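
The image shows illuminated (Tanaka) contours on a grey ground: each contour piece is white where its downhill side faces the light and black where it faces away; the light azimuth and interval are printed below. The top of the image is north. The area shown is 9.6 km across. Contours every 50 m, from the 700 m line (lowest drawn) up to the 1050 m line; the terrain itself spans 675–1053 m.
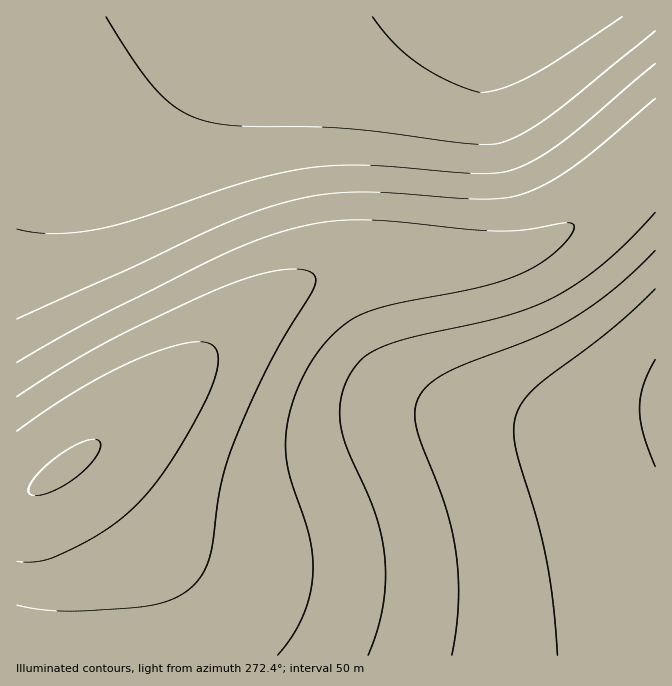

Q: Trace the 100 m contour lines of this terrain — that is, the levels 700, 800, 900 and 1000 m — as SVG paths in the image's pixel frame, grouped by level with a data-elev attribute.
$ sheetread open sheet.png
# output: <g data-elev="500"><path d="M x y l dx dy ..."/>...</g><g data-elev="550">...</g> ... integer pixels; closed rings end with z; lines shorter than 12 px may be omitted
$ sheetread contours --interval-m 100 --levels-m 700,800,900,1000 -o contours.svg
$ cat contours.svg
<g data-elev="700"><path d="M655 467l-12-34-3-25 3-23 12-25"/><path d="M622 17l-60 40-30 18-27 12-23 6-12-3-20-8-32-19-24-20-21-26"/></g><g data-elev="800"><path d="M452 655l4-27 2-24 0-26-2-23-4-23-6-25-29-79-2-16 4-15 11-14 18-11 87-35 40-20 40-29 40-37"/><path d="M655 64l-95 79-28 18-24 10-30 3-108-9-30 0-26 2-32 6-33 8-109 37-38 10-24 4-23 2-20-1-18-4"/></g><g data-elev="900"><path d="M278 655l13-17 10-18 7-18 4-20 1-20-2-20-6-20-15-47-4-17-1-15 3-21 6-24 10-23 12-20 11-14 13-13 12-9 13-6 30-9 92-19 22-7 19-8 19-12 16-13 10-13 1-7-9-2-40 7-30 1-103-10-37-1-29 2-29 6-40 12-45 20-122 61-73 41"/></g><g data-elev="1000"><path d="M17 561l13 1 14-2 30-12 36-21 30-26 15-17 15-21 33-58 9-18 5-15 1-12-1-9-3-4-4-4-15-1-20 4-28 9-30 14-33 18-33 20-34 24"/></g>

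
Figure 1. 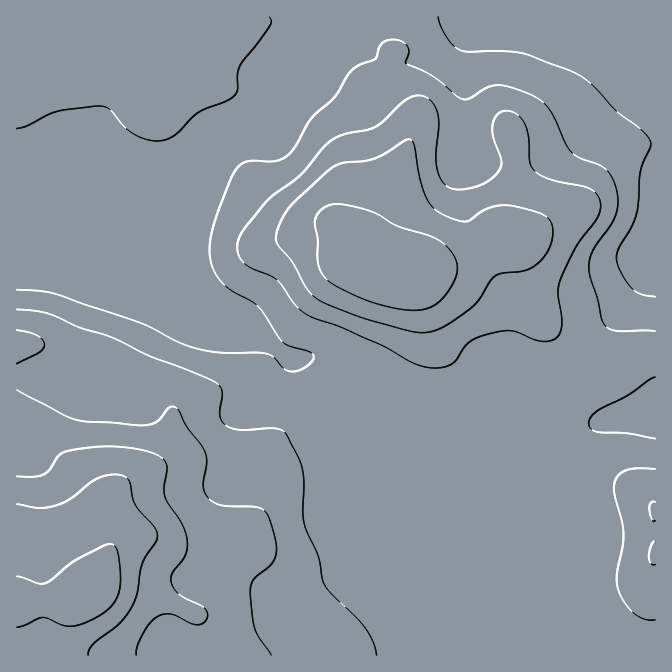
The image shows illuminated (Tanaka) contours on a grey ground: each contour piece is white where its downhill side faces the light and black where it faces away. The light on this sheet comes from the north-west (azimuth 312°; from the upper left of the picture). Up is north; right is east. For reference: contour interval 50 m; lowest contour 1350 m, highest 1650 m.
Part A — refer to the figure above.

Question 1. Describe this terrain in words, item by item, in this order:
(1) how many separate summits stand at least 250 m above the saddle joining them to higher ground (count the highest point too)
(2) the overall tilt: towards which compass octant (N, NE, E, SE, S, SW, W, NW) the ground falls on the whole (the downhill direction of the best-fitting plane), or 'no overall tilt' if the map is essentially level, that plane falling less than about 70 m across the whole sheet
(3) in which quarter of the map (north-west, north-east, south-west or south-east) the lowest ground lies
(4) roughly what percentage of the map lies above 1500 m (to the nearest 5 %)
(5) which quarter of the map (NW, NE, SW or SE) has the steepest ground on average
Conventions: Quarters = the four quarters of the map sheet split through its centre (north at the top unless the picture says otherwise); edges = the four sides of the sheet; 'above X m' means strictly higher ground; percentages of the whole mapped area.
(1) Counting only tops that stand 250 m proud, the map has 1 summit.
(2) Overall the map slopes down towards the north-east.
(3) The lowest ground is in the north-east quarter.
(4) Ground above 1500 m makes up about 20 % of the sheet.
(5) The north-east quarter is the steepest part of the map.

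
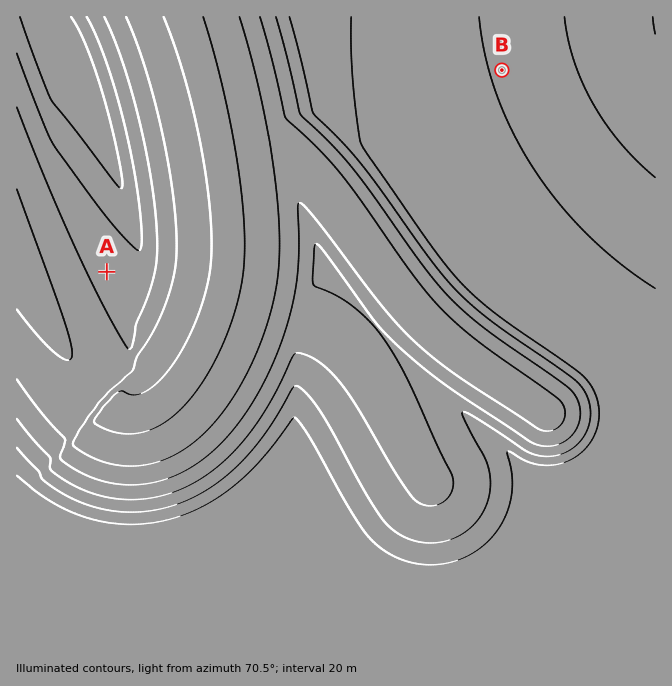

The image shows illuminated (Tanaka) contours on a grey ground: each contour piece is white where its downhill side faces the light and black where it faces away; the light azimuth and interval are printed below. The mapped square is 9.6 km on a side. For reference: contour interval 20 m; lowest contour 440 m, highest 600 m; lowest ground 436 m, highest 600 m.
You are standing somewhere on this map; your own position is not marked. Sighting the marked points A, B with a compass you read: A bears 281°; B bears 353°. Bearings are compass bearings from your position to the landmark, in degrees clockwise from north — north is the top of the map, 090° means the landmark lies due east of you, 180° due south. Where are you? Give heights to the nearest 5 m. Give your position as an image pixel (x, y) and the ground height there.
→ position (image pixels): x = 537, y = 355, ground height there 515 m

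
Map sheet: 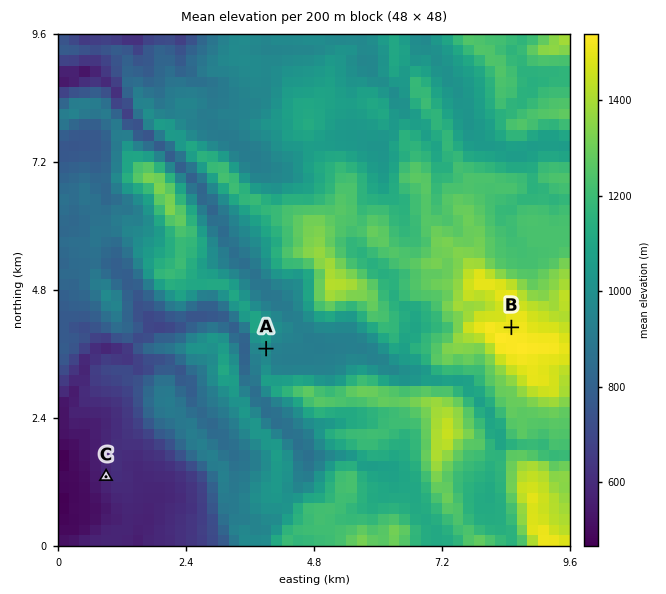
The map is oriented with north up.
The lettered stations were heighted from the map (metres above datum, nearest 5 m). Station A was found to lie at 995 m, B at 1510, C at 585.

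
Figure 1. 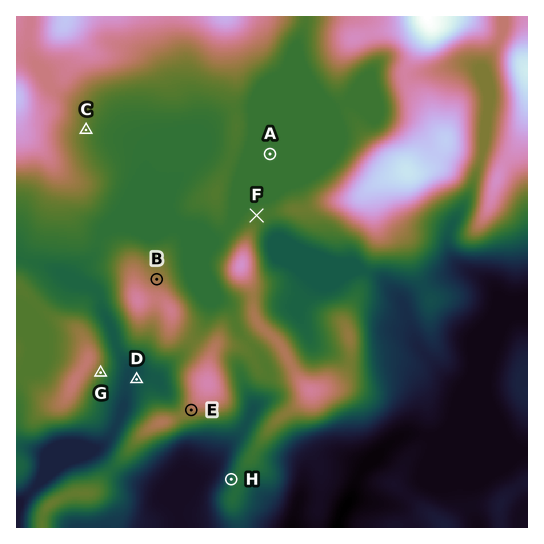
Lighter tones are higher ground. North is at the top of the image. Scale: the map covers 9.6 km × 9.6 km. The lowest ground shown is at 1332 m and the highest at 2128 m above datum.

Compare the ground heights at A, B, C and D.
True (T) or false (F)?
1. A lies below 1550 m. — F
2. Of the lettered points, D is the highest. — F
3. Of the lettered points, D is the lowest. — T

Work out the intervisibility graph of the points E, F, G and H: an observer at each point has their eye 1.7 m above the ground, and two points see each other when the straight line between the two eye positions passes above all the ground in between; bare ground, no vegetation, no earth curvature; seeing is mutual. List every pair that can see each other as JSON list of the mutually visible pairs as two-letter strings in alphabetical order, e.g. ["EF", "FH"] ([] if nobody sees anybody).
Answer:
["EG", "EH"]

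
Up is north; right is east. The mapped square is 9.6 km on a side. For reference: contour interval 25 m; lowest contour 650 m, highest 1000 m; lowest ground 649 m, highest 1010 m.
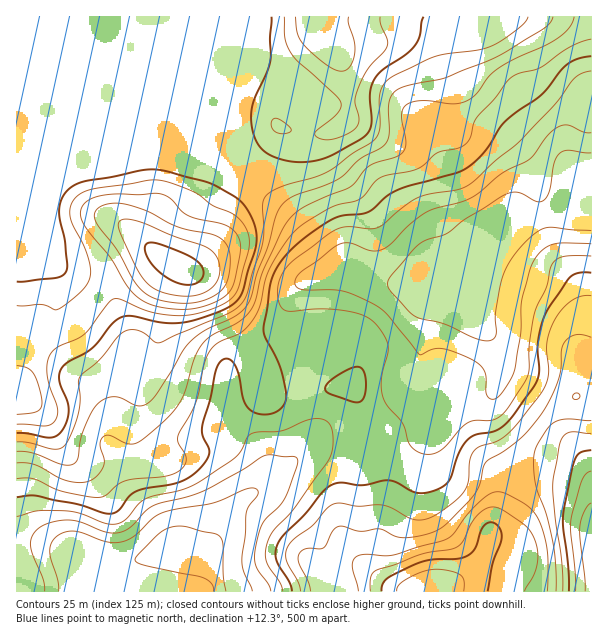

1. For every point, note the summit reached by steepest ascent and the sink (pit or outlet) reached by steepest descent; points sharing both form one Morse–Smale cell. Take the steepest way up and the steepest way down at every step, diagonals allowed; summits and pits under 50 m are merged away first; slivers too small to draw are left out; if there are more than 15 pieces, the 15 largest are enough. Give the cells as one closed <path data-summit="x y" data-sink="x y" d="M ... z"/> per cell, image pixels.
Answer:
<path data-summit="183 269" data-sink="221 591" d="M240 16l-224 1 1 575 202 0 1-5-4-11-2-34 18-32 13-12 16-10 26-20 24-24 12-5 34 0 3-2 4-21-6-20-7-11-15 1-40 11-14 0-16-5-6-8 0-9-6-18-16-25-16-33-19-21-17-8 8-2 14-14 14-20 10-25 21-24-5-6-7-21-6-29 0-21 6-25z"/><path data-summit="320 35" data-sink="591 212" d="M591 16l-276 0-1 10 5 9 15 15 9 16 6 35 0 19-5 6-17 7-25 0-20-5-6 33-22 24 46 39 20 28 15 14 12 2 21 10 18 5 18 0 105-43 9-5 16-17 24-4 14-6 19 3z"/><path data-summit="183 269" data-sink="591 212" d="M254 184l-22 25-10 25-14 20-14 14-8 2 17 8 19 21 16 33 16 25 6 18 0 9 6 8 16 5 14 0 40-11 15-1 7 11 6 20-6 24 11 2 26 0 22-6 8-4 11-15 1-14 30-7 16-2 11-5 6-15-1-20-6-15-13-13 0-8 12-48 23-34-111 47-26-1-31-14-12-2-15-14-20-28z"/><path data-summit="429 588" data-sink="591 212" d="M581 208l-9 0-14 6-24 4-24 25-18 27-11 41-1 15 13 13 6 15 1 20-6 15-11 5-16 2-30 7 1 8-5 12-16 13-22 6-37-1 0 12 8 23 4 37 4 15-2 30 1 9 16 17 16 6 17 0 24-4 18-9 14-14 9-17 6-22 18-39 5-23 10-18 15-19 16-16 21-13 14-1 0-183z"/><path data-summit="429 588" data-sink="221 591" d="M357 439l-34 0-12 5-24 24-26 20-16 10-13 12-18 32 2 34 5 16 207-1 0-2-23 1-10-2-6-4-16-17-1-9 2-30-4-15-4-37-8-23z"/><path data-summit="429 588" data-sink="591 567" d="M591 396l-13 0-6 2-15 11-16 16-25 37-5 23-18 39-6 22-9 17-14 14-18 9-15 2-2 4 163-1z"/><path data-summit="320 35" data-sink="221 591" d="M314 16l-73 1 0 66-6 25 0 21 6 29 7 21 6 5 16-14 6-9 6-26-1-8 21 6 25 0 17-7 5-6 0-19-6-35-9-16-15-15-5-9z"/>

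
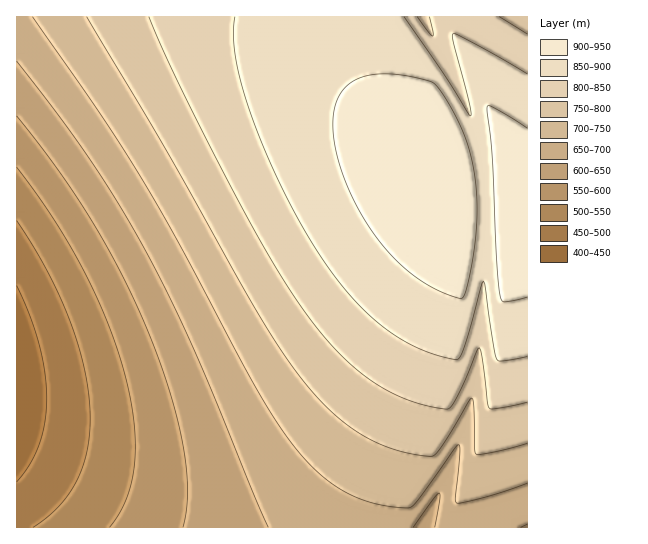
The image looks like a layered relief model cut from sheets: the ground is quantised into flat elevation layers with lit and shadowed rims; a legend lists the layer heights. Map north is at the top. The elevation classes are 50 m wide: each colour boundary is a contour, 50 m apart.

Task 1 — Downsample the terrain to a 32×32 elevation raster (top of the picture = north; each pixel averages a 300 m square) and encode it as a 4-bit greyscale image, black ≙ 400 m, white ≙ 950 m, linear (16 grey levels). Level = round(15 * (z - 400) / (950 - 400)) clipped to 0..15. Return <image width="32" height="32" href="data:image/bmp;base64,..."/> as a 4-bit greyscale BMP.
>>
<image width="32" height="32" href="data:image/bmp;base64,Qk12AgAAAAAAAHYAAAAoAAAAIAAAACAAAAABAAQAAAAAAAACAAATCwAAEwsAABAAAAAAAAAAAAAAABEREQAiIiIAMzMzAERERABVVVUAZmZmAHd3dwCIiIgAmZmZAKqqqgC7u7sAzMzMAN3d3QDu7u4A////ACMzREVVVmZ3d3iIiIZ4h3ciMzREVVZmd3eIiIiHeIiIIiMzRFVWZnd4iIiZmHiYiBIjM0RVVmd3iIiZmZmImZkSIjNEVVZnd4iJmZmamJmZESIzRFVmZ3iImZmqqqmaqhEiM0RVZnd4iZmqqqqqmqoRIjNEVWZ3iImaqqu7uqu7ESIzRFVmd4iZqqq7u7uruxEiM0RWZ3iJmaq7u8zMu8wRIjNFVmd4iZqru7zMzLvMESM0RVZ3iJmqq7zMzN3M3RIjNEVmd4iZqrvMzN3dzN0SI0RVZ3iJmqu7zM3d3dzdEjNEVmd4iaq7vMzd3e7c7iIzRVZniJmqu8zN3d7u3e4jNEVmd4maq7zM3d7u7u3uI0RVZ3iJmqu8zd3e7u7t7jNEVmd4maq7zM3d7u7u7e40RVZ3iJmqu8zd3u7u/+3uNFVmeImaq7zM3d7u7v/t7kRWZ3iJmru8zd3u7u//7e5FVneImaq7zM3d7u7u/+3uVWZ3iZqru8zd3u7u7u7d7lZneImaq7zM3d7u7u7u3e5md4iZqru8zd3e7u7u7t7uZ3iJmaq7zM3d3u7u7u3e3Wd4iZqru8zN3d3u7u7c3d13iJmqq7zMzd3d7u7t3N3ceImZqru8zM3d3d3d3czczHiJmqq7vMzN3d3d3dy8zMuImZqru8zMzd3d3d3LzMu7"/>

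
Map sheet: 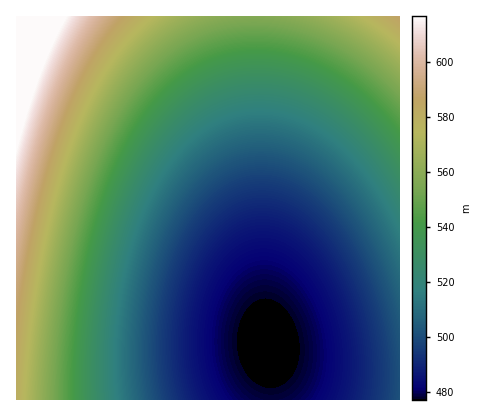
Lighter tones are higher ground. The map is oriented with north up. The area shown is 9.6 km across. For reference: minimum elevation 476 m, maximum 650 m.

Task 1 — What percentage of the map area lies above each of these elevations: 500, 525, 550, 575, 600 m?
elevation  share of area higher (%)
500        69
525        46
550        27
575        12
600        5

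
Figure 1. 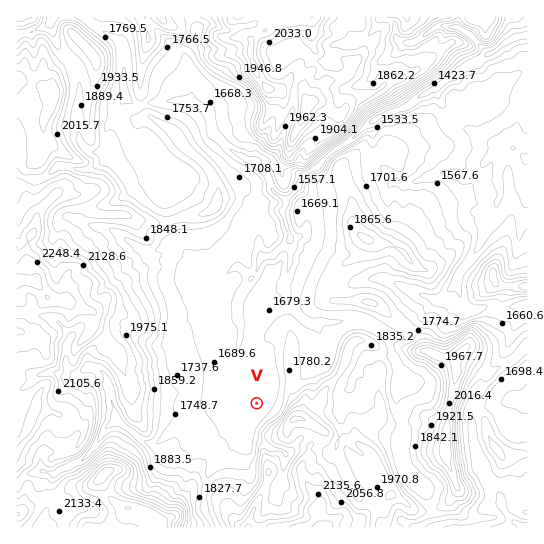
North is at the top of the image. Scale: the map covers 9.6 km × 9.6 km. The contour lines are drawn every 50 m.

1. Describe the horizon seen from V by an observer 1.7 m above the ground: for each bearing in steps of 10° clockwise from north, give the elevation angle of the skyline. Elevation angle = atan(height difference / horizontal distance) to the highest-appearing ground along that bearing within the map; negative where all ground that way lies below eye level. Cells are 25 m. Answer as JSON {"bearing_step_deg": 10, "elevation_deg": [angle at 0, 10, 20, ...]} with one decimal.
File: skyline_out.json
{"bearing_step_deg": 10, "elevation_deg": [4.4, 4.6, 2.1, 4.2, 5.8, 7.0, 8.2, 9.4, 13.3, 16.9, 22.6, 26.8, 27.3, 25.6, 22.9, 19.9, 17.1, 14.3, 10.6, 8.0, 6.3, 7.0, 12.9, 12.3, 10.7, 9.7, 8.2, 8.1, 8.4, 8.4, 8.4, 5.3, 4.1, 2.8, 2.3, 2.6]}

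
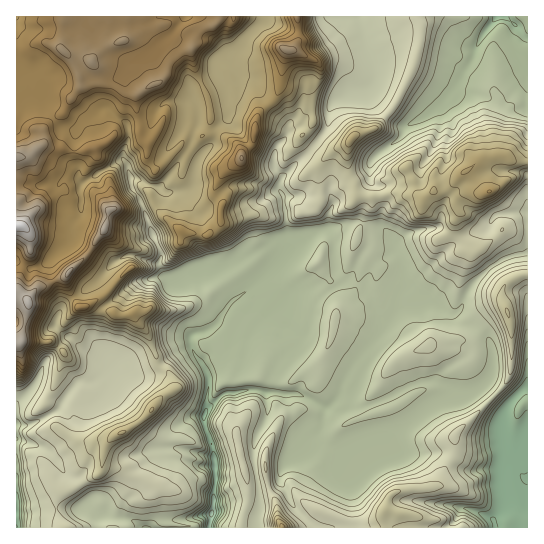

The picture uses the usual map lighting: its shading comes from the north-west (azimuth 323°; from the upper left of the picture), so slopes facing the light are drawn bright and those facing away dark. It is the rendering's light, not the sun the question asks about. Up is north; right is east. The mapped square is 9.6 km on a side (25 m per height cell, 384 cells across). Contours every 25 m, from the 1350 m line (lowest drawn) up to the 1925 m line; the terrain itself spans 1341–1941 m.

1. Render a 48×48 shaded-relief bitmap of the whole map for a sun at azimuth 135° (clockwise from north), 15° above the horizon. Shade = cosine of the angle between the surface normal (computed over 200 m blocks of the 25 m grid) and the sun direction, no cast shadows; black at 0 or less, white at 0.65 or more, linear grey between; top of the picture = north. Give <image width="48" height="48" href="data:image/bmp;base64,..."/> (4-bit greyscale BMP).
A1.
<image width="48" height="48" href="data:image/bmp;base64,Qk32BAAAAAAAAHYAAAAoAAAAMAAAADAAAAABAAQAAAAAAIAEAAATCwAAEwsAABAAAAAAAAAAAAAAABEREQAiIiIAMzMzAERERABVVVUAZmZmAHd3dwCIiIgAmZmZAKqqqgC7u7sAzMzMAN3d3QDu7u4A////AAFERWZWiZeImBA2UAR3dlQ0Z3ZmUjeWZgJGd2ZmeJmazEAWYRVlVUMSVmZmd3iGZhJWm4dmZ4mZvoIlZDVUVEMAJ3eJmqunZhNVebqGZmd3nHFGZkVEVVUwA2eJqqqXZhNWVnq4dmVmenA2aGRFZmZTABJFd3mXZiNVVlaYdlVWeFAmWJVVZmZlQhETaJmXZiNVVVWJh2ZmimE2V6dmZmZmZVMzWKqXZjRVZVWLuYd3iWJXVahmZmZmZmVEWJqHZiNWVTM4zahmh2JYY4h2ZndmZlQzV6uXZkQ0VTEBW+uGdCNYhGh3ZWd3dmUyJJ2nZ0VlRVQgA7/apgFGhkd3ZVVmd3ZUIUvYZ0NoZmZUECvuyiASVURXdlVWZndmVCTNZIQ3hmZlQQOe2nUzRlZWd2ZWdmZ2ZmNdxvo1mGZmVCJIuWZ2Z2Z2d3ZVeHd3d3Y27f90mnZmZVRGh2VmZmVWd3ZUV4iHd3dTvv/UepdmZVZmd1VmVmVVZ3dkNXiIh3djnv/5aYdmZnh3ZmZmZmZUV4dlM0Z3h3djjb3LmIh4eJmYdVZmZmZlRnd2VDNWZmdTjZy3mqmZibyphlVmZmZlRXd2ZUM0VWZUjY35e8qIms7LmHZmZmZlRXd3ZlVEVVZUjHv8VauFRIqZmHZmZmZlVGZmZmZlZlRFi2jdpUaYMTZUVndmZmZlVVZmZmZmZ1M1ilSby3RrtTVlVWd2ZmZmZlZmZmZmZ2IUikQzfchH76iHZlZndmZmZmZmZmZmeJYQR2hSBtyDbevMl2Zmd2VVdmZmZmZmd5tyElq2IG3Kd6if/rl2Z2ZUVlZ3ZmVnZnq5ZHnJYxncunU7///Id3ZlRlZ3dlRGdmaKmJm5dRK8unQlic/+qpeHZlV3d3ZEeHZXmYm5djB92nQ0VFrey7mqqId5h3mWWalleDaqhkE72nREVEipmZZpuYqZl2e5Z7y3d0R5hkInmGRVVFi6h3ZFiFeIhlV5dovtqGZXdkI3ZlZmU1irunZVZ1VlVURHdmau64iHd2I4hmh3ZEnNuoVXd2ZjNFQ0VmVYzomZiJlndXqXYyWv6oZFd3lzAlUzM2d3i3mZmHrKZHiIdBFM/Hh0Vou2AAUxIkVneEWIdlfNdXl3hzEW/oWXM1v9cQFCACNFZiNnZURrhXqGZ2MSv7VqYQbO2BAjEAIzRjNXhlVHdWiXZnUhfchYlAA3zHISIAAiI1RFiHZWdnaHZXZCS8lnliASbLdUMhEjM1VUaZdmeZh3ZmdTOLuJuEMzOMp2VDNFVmZlR6mGaLuoZmZURYupymZVNKuXZVRWZmZlRXiHVXradmZlRGmZ3YdmQ3uodlVWZmZmVWd2ZUa8qHZlVGq53qd2VFqodlVWZmZmZWd3ZlV7y4ZlVFm6vJd2VUipd2RWZmZlZlZ3d2VXvrdlQjeqeYdmZUapd2RWZkRVVlVWd3ZVa+uWMAJ5h3dmZVaah4VGZkREVmZVZmdlV73aUgGJhmZmVVaKiIhFZjRVZmZmZmZ1RYvthBGqhmZlVVaJmIpkRQ=="/>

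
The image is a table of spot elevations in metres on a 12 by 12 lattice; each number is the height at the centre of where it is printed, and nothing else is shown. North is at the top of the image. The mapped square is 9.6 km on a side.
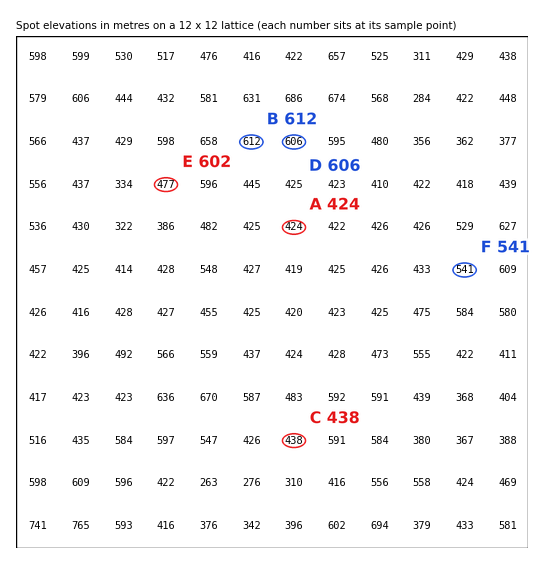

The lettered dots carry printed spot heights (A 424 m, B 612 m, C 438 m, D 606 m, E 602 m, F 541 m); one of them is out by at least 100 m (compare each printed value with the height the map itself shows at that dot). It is E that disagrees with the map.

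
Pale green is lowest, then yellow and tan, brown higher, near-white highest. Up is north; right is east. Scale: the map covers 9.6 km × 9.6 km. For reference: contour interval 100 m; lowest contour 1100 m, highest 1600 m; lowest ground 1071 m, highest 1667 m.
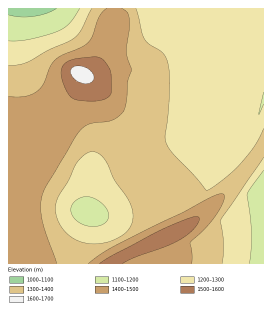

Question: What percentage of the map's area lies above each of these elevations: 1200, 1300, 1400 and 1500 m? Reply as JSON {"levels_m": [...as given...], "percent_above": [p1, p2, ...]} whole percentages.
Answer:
{"levels_m": [1200, 1300, 1400, 1500], "percent_above": [94, 58, 28, 5]}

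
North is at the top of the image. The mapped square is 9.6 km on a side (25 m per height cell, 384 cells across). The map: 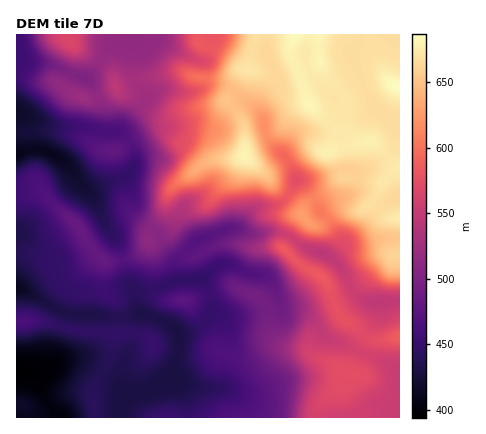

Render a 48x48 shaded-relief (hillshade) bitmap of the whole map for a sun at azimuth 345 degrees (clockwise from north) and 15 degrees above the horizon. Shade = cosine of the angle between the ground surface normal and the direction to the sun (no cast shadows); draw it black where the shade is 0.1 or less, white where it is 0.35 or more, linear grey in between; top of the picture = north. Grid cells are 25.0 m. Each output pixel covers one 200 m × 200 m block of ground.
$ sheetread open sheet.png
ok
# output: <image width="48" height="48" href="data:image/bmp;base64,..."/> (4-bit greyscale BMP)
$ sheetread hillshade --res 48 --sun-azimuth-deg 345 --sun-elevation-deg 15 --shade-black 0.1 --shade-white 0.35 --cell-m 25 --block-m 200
<image width="48" height="48" href="data:image/bmp;base64,Qk32BAAAAAAAAHYAAAAoAAAAMAAAADAAAAABAAQAAAAAAIAEAAATCwAAEwsAABAAAAAAAAAAAAAAABEREQAiIiIAMzMzAERERABVVVUAZmZmAHd3dwCIiIgAmZmZAKqqqgC7u7sAzMzMAN3d3QDu7u4A////AImamImamZqrzMu7u7u7uqqrzLmIiJqpmZqqmImamZqrzMy7u7u7uqqrzbqYiImZmbu6qZmqmZqqu7y7u8y7qqqqzcuZiIiJmcu6u6qqmZmZqqqqqqqqqZmqvMypmYiImbqqvMu6qZmZmZqqmYiZmZmZq7uqmZiJmaqqq8y7qZmYiJmZmIiImZiIiZmqqqqZmZmZmru7qZmZh4mZmYiJmZiHd4mqqruqmYiIiZqqqZmph4mqqZmaqZiIiJq7u7qYiGd4h3iJmZiamImquqqqqZmaqrvMy6mHdkRWZmd4mZiZqpmqu7u7qqq83Lu6qZmZh0RFVniJmqmau6qaq7u7u6u87cupiIq8y3dniau7u7u7u6mImruru7u83cuYiJq83buqu7u7qqqqqYdniaqqqqqrzMqZmru7zN3cupiIiIiZh2ZmeJmYiaqqq7mZq7u7vO3KmIiHeImIiZmZmJmHeJqqmZmZqqmZmcupiZmZmZmZms3cupmImruqiIiZqph2VKmZmZmZiJmZiavMy6qrzMupd3eKqpdkEIiZmpmHdnd3dniJmbzdy7qYZniruphkIYiZmqmHd2ZmZmZmZ5vLmHdlZ6zcqYdVZYmaqamYmZh2VWd3ZmeIZEM0e97bmZdniJqqqZmZrMunZlaKqGZmZlRGrMuoiaqZqqqqmZiazcy5iGVoq6mJq7qruWVWiaqqu6qqmYmby7u7qYZFeavM3M3slSEkd4iZmZmpmYmruqq8uYdDM1eaqXiXQzRVREeHd4mZmZvMupm9uHdjEAJFZ2ZmVoqWQzaIiHiIms3cuqq9yFaHUgASR5mrqqqod3eKq4iInO7buqq82mRoh0ESNYic7bmZm7qZq5mZrNzLq7u7zIM1eXMREjNJ39qImrupmaqqu7upmru7zcchNoYxARE2vuyYeJqpiLqru6qYiau83v1zI2dkIiRnm7upiJqqmNzMy6qYd4ms3v/qZEZlRFiYd2d5mZqqqf/uy6mHZmeKze//uGZ2Zou5dURXiImaqt7tuYd3d3Z5q6vv/Lqqmau5dlZnd4iJqpq6h2eJqqiImYiu/t3cqqmHeImpmYiJqoiHd3ibvMqYiIqr3d3tuqhlabu6qqqZqpmYmZq7qqqYiKu7vLvMy6l2eaqqqqu6qqqqmZmYd3iImqqqq6mrupmXeIiaqqq6qqqphlVUREVoq6mZmpiKuoiZh3iaqqqqmZmHZEM0VURovMuqqpiKuXeJmImaqZmpmYdlVmZnh1V5rN3d3cqamHeJqqqqqqmZiHZVaJq7qHiZmrzLze2ph3iaqqqpmqqZiIiIirzLuqqZmZmHis2od3iamqqZqqqZmpvMu7qqq7uqqZmJq82oeImZmqmZqqqqu6vNyoZorMu7u7vN7v/amZmZmqmZqqqqu6qqhkNHm8u7vN7uy8/9uqqZmqmZqqqqqqmGVERXmrqqu83aiK3/ypqZmaqZmqqqqqmGVnd4mqqqqry5iaz/ypmqmJmZmaqqqqqHZ5mImZqqqru6qqvuypmqmJmZmZqqqg=="/>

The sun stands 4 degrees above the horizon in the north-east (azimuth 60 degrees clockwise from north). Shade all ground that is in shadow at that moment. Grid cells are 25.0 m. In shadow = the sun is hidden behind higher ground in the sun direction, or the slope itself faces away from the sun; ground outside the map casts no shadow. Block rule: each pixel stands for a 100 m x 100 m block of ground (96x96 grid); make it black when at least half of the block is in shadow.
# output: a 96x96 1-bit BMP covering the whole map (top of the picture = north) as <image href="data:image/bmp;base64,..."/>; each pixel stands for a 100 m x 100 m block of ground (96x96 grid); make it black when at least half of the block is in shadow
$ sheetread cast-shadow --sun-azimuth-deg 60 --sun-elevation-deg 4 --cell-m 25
<image width="96" height="96" href="data:image/bmp;base64,Qk2+BAAAAAAAAD4AAAAoAAAAYAAAAGAAAAABAAEAAAAAAIAEAAATCwAAEwsAAAIAAAAAAAAA////AAAAAAAAA4AAAAAAAP8AAAAAA4AAAAAAAP8AAAAAA4AAAAAAAH+AAAAAAAAAAAAAAH+AAAAAAAAAAAAAAD+AAAAAAAAAAAAAAD+AAAAAAAAAAAAAAD+AAAAAAAAAAAAAAP+AAAAAAAAAAAAAAf+AAAAAAAAAAAAAA//AAAAAAAAAAAAAA//AAAAAAAAAAAAAAf/AAAAAAAAAAAAAAf/AAAAAAAAAAAAAAP/AAAAAAAAAAAAAAH+AAAAAAAAAAAAAAD8AAAAAAAAAAAAAAB4AAAAAAAAAAAAAAA4AAAAAAAAAAAAAAAQAAAAAEAAAAAAAAAAAAAAAAAAAAAAAAAAAAAAAAAAAAAAAAAAAAAAAAAAAAAAAAAACAAAAAAAAAAAAAAYOAAAAAAAAAOAAAA4eAAAAAAAAA+AAAB9+AAAAAAAAD8AAAD/8AAAAAAAAH4ADAH/8AAAAAAAAAAAfgP/4AAAAAAAAAAA/Af/4AAAAAAAAAAA+A//4H/AAAAAAAAA8D//4P/8AAAAAAAA4P//wf/8AAAAAAAAA///wf/8AAAAAAAAD///g//8AAAAAAAAP///A//8AAAAAAAAf//8A//wAAAAAAAB///4B//gAAAAAAAB///wD//gAAAAAAAB///gH//AAAAAeAAA///AP/+AAAAA/AAAf/+A//8AAAAB/AAAH/8D//8AAAAB/AAAD/4///8AABAD+AAAB/////4AABAP+AAAP/////4AADAf+AAAP///j/4AAGAf+AAH////D/4AAOA/+AB////8D/4AAMA//+B9///4D/gAAAAf/+B8///wH/AAAAAf/+B4f8AAH4AAAAAP/+A4f+AAHgAAAAAD/+H4P/wAGAAAAAAB//H4P/4AAAAAAAAA//H8P/4AAAAAAAAA//D///wB8AAAAAAA//H//fwf/AAAAAAB///P8Pg//AAAAAAD//+H8HB/+AAAAAAD//+H/AB/+AAAAA+B//+D/AB/+AAAAB/B//+B/AD/8AAAAD/A//+A+AD/8AAAAH/A//+AAAD/4AAAAP+Af/8AAAH/wAAAAf+Af/4AAAH/gAAAA/4Af/wAAAH/AAAAA/wAf/gwAAD+AAAAAeAA//AwAAB8AAAAAAAB/+A4GAIAAAAAAAAD/8AYHAcAAAAAPgAD/4H4PA8AAAAB//+D/4P8OA8AAAAD///z/wH+GA8AAAAD///x/AB/AA8AAAAD///B8AA/gA8AAAAD//8DwAAfgA8AAAAD//4PAAAPgAYAAAAD/8AeAAAHAAAAAAAD/4A+AHD/AAAAAAAD/wA8AP//AAAAAAAD/gA8AH//gAAAAAAA/AB4AH//wAAAAAADGAA4AD/H4AAAAAAD4AAYAB+H8AAAAAAD+AAAAA4H8AAAAAAD//AAAAAH8AAAAAAD//gAAAAP8AAAAAAD//gAAAAP8AAAAAAD//gAAAPz8AAAAAAD//AAAA/x+AAAAAAD/+AAAB/g/AAAAAAD/4AAAA/AfgAAAAAB/wAAAA/AfgAAAAAA/gAAAAfAPwAAAAAA="/>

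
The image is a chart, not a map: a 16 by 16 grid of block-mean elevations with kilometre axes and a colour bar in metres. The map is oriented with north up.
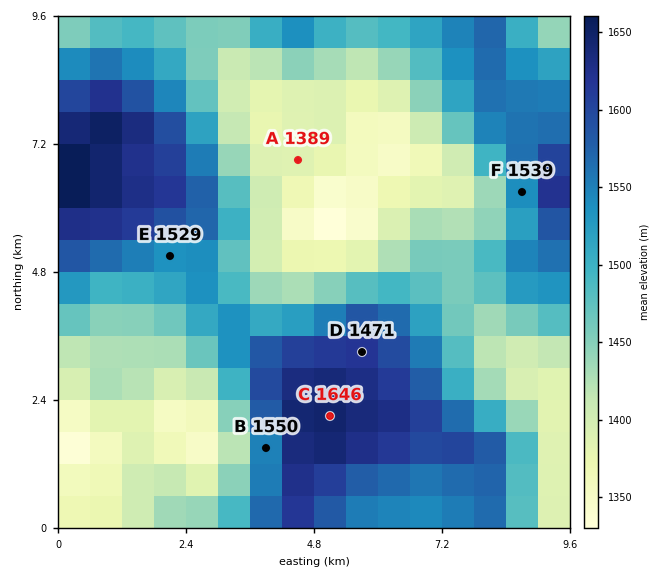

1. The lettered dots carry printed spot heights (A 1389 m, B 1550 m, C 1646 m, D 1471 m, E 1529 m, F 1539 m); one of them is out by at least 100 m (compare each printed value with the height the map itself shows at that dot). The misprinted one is D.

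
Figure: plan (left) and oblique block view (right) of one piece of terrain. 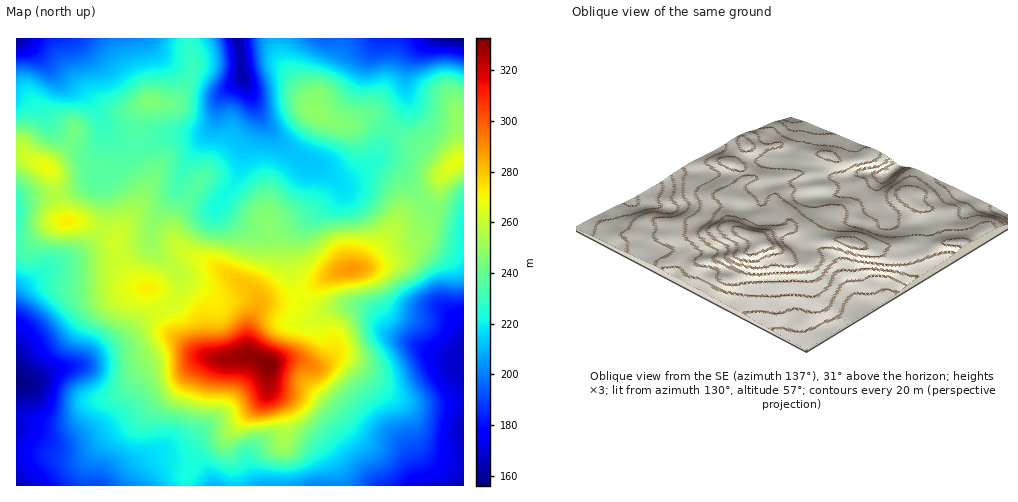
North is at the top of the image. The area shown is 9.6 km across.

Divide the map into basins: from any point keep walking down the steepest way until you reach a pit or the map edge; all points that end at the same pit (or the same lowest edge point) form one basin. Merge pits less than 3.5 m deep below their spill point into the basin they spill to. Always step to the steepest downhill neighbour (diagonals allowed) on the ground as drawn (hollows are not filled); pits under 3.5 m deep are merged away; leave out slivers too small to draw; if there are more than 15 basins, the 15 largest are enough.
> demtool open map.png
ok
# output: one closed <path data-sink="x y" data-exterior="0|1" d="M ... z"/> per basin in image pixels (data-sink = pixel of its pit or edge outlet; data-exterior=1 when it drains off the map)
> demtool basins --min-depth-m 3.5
<path data-sink="238 39" data-exterior="1" d="M277 38l-89 0 1 11 4 14-2 12-8 16-9 11-15 1-9-2-4 4-11 40 2 15 10 19 0 10-7 16-21 28-3 9 3 16 9 16 9 9 14 6 19 42 20 19 19 8 21 1 18-4 1-29 7-17 6-6 31-5 42-26 25-4 24-25 8-3 19-1 9-5 14-25 7-30 8-11-74-50-8-1-18 7-6 0-16-4-11-6-6-14-27-36-5-11z"/><path data-sink="17 380" data-exterior="1" d="M20 152l-4 1 0 301 23-1 23 5 15 0 11-4 27-22-15 14-8 13-2 8 0 19 96 0 2-11 10-23 6-7 23-10 37-38 4-6 0-27-17-9-9 0-12 4-26-3-7-2-19-15-10-11-17-39-14-6-14-16-5-13-2-16-31-16-19-1-6-9-4-28-5-12-5-6z"/><path data-sink="463 485" data-exterior="1" d="M340 358l-20 8-7 0-13-6-19 0-13 4-1 29-35 36-5 9 0 12 6 14 2 21 228 1 1-83-50 1-12-3-21-13-26-22z"/><path data-sink="463 349" data-exterior="1" d="M430 240l-11 1-20 9-20 13-44 9-42 26-31 5-6 6-7 17-1 29 19 9 14-4 19 0 13 6 7 0 20-8 15 8 26 22 21 13 12 3 49-2 1-155-17-1z"/><path data-sink="17 39" data-exterior="1" d="M187 38l-170 0-1 114 8 2 33 19 13 0 22-4 6 1 11 12 12 21 1 25 18-23 7-16 0-10-12-28 8-41 7-9 22 2 11-12 8-16 2-11z"/><path data-sink="463 39" data-exterior="1" d="M463 38l-185 0-1 9 6 17 27 36 6 14 11 6 16 4 6 0 18-7 8 1 73 50 10-8 6 0z"/><path data-sink="17 485" data-exterior="1" d="M105 439l-17 15-11 4-15 0-23-5-22 1-1 31 73 1 3-27z"/><path data-sink="214 485" data-exterior="1" d="M229 432l-7 6-18 7-6 7-12 26 1 8 48-1-2-21-6-14z"/>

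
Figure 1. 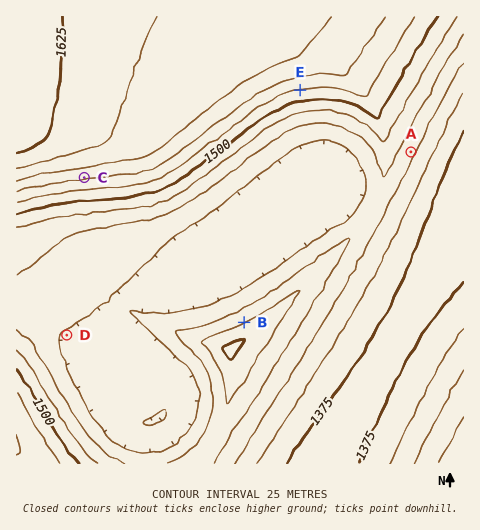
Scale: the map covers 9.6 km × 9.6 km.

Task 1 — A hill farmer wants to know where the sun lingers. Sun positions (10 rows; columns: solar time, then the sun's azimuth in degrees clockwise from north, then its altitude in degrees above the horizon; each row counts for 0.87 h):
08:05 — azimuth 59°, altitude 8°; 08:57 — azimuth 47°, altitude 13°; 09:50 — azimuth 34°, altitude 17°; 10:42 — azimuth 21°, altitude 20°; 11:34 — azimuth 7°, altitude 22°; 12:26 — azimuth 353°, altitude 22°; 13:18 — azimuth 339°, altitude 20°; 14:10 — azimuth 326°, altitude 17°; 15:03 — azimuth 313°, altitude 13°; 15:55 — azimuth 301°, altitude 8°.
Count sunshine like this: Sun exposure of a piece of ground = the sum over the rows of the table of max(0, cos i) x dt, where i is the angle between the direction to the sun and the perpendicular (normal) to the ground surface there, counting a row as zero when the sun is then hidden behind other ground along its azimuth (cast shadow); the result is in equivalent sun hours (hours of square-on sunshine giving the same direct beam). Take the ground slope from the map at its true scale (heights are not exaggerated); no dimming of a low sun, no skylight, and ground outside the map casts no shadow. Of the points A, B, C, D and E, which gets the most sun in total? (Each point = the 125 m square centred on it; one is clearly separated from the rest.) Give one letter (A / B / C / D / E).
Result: B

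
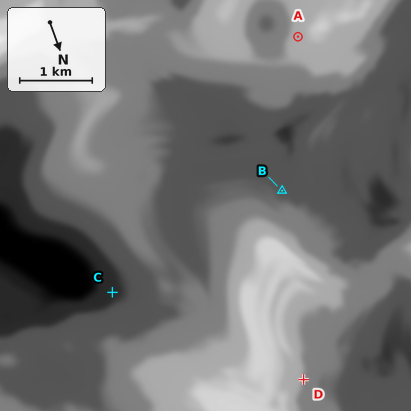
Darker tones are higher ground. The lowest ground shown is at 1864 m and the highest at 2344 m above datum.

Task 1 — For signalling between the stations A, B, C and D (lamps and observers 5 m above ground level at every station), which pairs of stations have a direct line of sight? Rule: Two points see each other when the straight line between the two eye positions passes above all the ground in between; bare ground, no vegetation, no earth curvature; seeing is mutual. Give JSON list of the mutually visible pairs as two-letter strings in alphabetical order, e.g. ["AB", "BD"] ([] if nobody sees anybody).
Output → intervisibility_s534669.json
["BC", "BD", "CD"]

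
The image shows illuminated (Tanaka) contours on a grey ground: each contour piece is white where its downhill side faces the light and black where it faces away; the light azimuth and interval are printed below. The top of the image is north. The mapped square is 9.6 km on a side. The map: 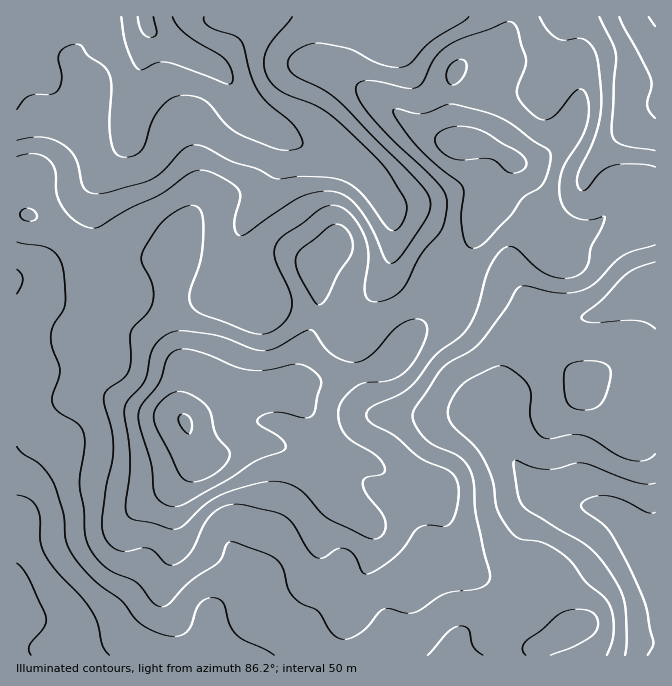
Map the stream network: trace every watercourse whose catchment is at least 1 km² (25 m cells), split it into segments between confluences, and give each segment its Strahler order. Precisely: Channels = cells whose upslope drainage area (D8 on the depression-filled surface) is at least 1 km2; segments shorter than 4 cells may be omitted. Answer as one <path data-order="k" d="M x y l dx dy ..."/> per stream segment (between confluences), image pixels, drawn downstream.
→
<path data-order="1" d="M457 644l-2 1 0 10-3 0"/><path data-order="1" d="M25 618l-3-1-4 0-1-2 0-5"/><path data-order="1" d="M310 618l0 37-98 0"/><path data-order="2" d="M230 600l-18 18 0 37"/><path data-order="1" d="M265 557l-10 20-23 23-2 0"/><path data-order="1" d="M234 548l1 4 12 12 0 20-17 16"/><path data-order="1" d="M424 540l0 10-2 4-30 30-2 3 0 45 2 2 0 6 2 2 0 13 4 0"/><path data-order="1" d="M25 497l0 3-3 5-2 9-2 1 0 3-1 2 0 90"/><path data-order="2" d="M498 433l7 9 10 20 7 6 0 2 23 23 10 5 4 0 6 4 5 0 2 1 12 0 1 2 12 0 7 3 3 0 7 4 3 3 2 0 13 13 10 20 13 14 0 12"/><path data-order="1" d="M288 427l7 5 17 8 25 0 21-22 10 0 2-1 107 0"/><path data-order="2" d="M477 417l1 0 9 6 1 0 10 10"/><path data-order="1" d="M470 413l7 4"/><path data-order="1" d="M495 408l0 20 3 4 0 1"/><path data-order="1" d="M77 363l-60 0"/><path data-order="1" d="M365 308l0-1 15-17 5-10 0-3 2-2 0-5 1-2 0-6 2-2 0-17 2-1 0-29-5-10-3-3 0-2"/><path data-order="1" d="M530 300l19 18 36 0 2-1 8-2 40-22 4 0 1-1 5 0 2-2 8 0 0-2"/><path data-order="1" d="M239 295l0-60 6-13 22-25 5-10 0-5 2-2 0-48-12-12"/><path data-order="1" d="M17 285l0-5"/><path data-order="1" d="M107 268l-2-1 0-5-1-2 0-15-2-2 0-6-2-2 0-5-2-2 0-48 7-7 0-1 13-14 9-16 0-12 1-2 0-11 2-2 0-8 2-2 2-12 1-1 0-7 2-2 0-5 1-1 0-9 2-1 0-7 2-2 0-5 2-1 0-4 3-6 0-17"/><path data-order="1" d="M398 202l-11 0-3-4"/><path data-order="2" d="M384 198l-7-8-2-5-5-5 0-2-15-15-20-10-5 0-2-1-4 0-2-2-5 0-2-2-5 0-10-5-3 0-7-3-3-3-5-2-10-8-2 0-6-7-2 0"/><path data-order="1" d="M585 178l2-5 5-6 58-59 5 0 0-6"/><path data-order="2" d="M262 120l-23-23"/><path data-order="2" d="M239 97l-5-7-5-10-15-15-47-23-3-4-5-1-12-12"/><path data-order="1" d="M554 80l3-7 0-3 2-2 0-5 1-1 0-45 4 0"/><path data-order="1" d="M17 55l0-38"/><path data-order="2" d="M147 25l-2-8"/><path data-order="1" d="M402 17l20 0"/>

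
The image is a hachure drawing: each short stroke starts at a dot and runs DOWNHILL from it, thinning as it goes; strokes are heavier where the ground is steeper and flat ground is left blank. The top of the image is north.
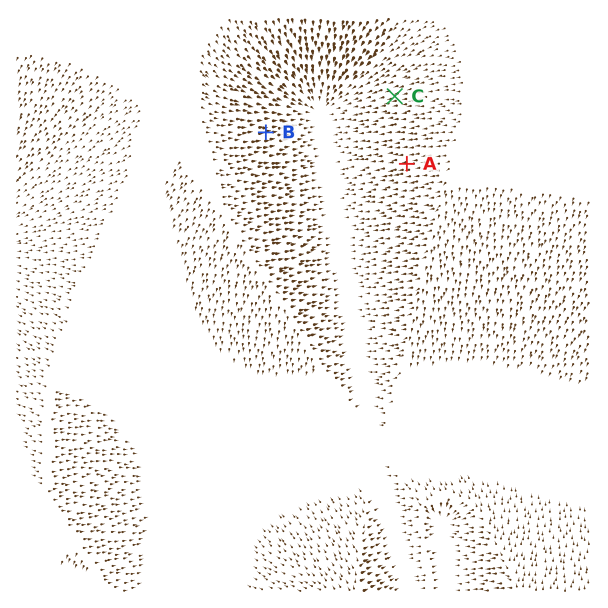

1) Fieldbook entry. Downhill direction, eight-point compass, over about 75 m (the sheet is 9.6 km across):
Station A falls W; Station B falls E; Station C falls W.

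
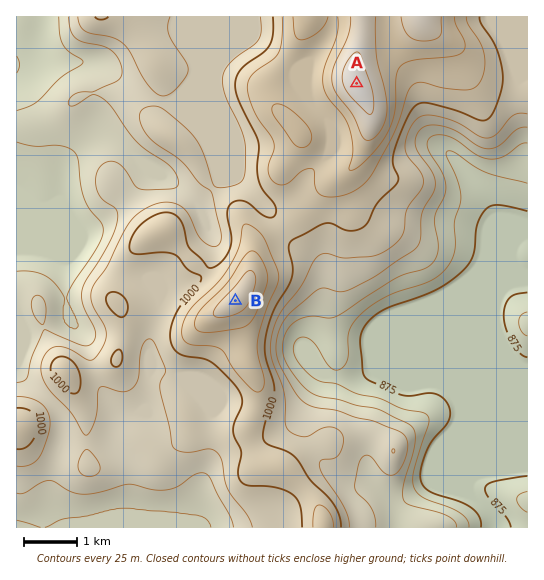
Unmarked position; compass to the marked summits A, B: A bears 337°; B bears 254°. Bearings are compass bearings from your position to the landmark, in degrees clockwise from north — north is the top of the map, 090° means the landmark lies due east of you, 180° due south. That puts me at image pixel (426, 246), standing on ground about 940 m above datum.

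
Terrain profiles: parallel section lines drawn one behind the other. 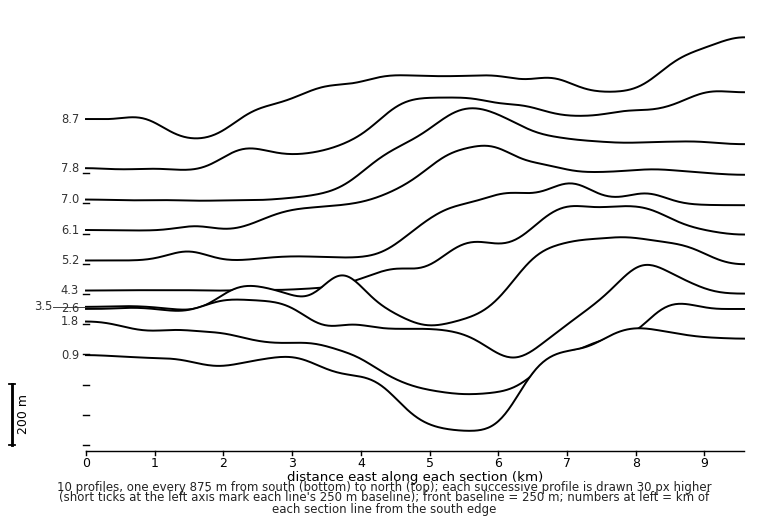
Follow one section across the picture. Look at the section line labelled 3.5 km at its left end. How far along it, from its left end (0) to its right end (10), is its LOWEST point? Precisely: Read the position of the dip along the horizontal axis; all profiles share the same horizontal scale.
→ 5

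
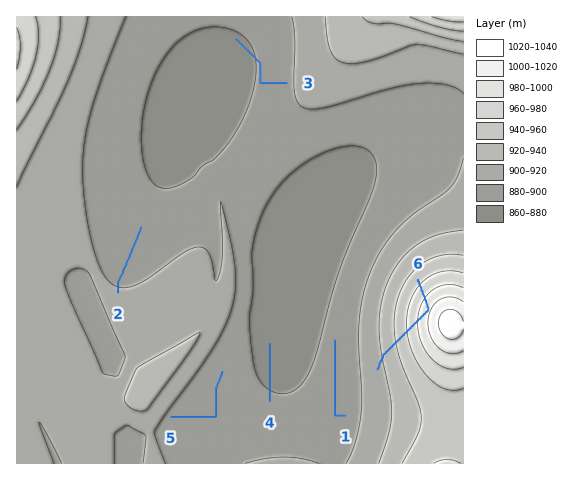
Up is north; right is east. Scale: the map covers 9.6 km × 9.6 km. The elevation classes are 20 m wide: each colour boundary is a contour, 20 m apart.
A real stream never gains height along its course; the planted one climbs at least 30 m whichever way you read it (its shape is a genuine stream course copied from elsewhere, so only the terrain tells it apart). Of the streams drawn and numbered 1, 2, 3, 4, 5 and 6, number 6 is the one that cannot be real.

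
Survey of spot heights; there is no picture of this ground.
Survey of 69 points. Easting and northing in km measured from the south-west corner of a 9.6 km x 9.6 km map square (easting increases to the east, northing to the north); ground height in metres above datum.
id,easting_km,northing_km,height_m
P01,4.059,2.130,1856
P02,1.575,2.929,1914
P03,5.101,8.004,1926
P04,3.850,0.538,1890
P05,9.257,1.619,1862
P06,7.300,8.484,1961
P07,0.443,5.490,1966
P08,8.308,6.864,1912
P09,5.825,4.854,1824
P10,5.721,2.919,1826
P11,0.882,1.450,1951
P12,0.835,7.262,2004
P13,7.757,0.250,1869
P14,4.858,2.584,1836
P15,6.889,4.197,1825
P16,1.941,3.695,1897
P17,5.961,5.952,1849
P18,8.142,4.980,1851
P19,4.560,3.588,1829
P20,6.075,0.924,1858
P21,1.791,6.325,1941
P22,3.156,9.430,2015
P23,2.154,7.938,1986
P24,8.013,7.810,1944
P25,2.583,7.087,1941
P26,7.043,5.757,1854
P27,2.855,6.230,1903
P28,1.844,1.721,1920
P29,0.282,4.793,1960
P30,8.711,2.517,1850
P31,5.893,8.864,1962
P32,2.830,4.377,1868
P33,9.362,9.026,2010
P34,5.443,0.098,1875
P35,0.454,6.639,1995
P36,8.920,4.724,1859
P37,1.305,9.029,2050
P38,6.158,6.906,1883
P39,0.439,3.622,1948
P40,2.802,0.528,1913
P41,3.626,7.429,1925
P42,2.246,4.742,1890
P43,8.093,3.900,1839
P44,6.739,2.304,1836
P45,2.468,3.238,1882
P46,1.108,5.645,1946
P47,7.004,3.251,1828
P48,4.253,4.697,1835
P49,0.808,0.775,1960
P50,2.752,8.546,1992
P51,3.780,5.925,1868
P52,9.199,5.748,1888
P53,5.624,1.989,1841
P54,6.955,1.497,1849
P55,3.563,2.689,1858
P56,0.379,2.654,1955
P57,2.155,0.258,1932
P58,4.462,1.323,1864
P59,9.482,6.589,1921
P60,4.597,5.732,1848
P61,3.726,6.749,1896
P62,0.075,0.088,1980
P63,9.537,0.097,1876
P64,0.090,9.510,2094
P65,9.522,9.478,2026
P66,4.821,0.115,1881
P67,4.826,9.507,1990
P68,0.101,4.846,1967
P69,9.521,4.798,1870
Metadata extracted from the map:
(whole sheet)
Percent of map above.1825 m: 96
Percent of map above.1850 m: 79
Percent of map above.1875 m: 58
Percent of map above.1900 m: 47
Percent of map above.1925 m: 36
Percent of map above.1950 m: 25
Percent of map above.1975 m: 15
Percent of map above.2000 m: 8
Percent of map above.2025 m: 4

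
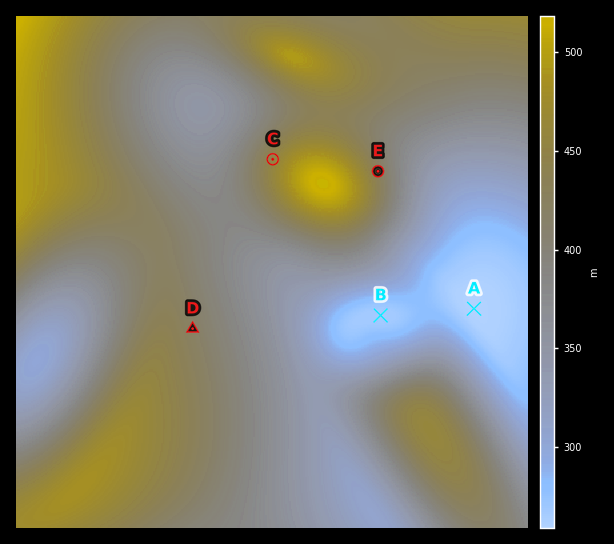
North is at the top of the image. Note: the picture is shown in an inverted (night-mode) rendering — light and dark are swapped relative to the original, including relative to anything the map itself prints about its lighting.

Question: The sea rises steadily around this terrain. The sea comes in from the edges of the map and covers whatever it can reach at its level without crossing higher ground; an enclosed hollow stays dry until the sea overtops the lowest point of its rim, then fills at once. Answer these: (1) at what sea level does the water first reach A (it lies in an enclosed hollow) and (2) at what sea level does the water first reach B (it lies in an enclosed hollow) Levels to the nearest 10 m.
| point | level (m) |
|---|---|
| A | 270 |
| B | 280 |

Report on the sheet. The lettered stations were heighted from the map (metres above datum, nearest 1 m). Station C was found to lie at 449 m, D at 420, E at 428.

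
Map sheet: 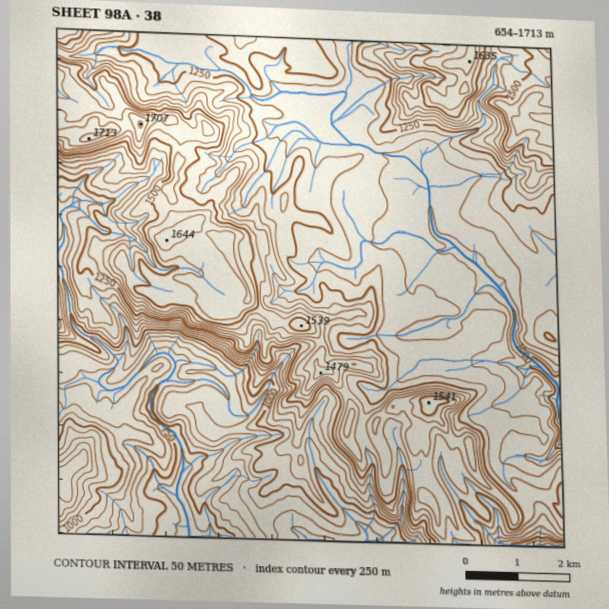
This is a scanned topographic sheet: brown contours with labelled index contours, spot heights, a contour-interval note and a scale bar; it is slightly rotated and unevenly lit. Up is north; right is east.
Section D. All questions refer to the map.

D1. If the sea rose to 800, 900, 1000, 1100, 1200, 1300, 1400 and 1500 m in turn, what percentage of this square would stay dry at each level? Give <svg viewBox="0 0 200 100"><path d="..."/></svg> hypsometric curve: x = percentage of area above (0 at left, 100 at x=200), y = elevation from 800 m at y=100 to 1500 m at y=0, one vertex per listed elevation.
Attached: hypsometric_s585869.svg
<svg viewBox="0 0 200 100"><path d="M194 100l-15-14-11-15-13-14-50-14-40-14-23-15-18-14"/></svg>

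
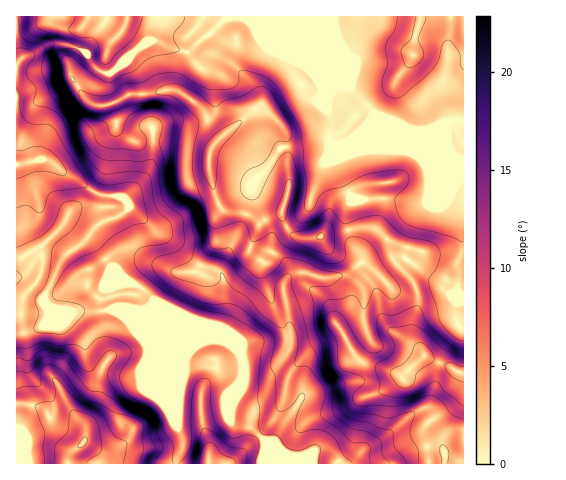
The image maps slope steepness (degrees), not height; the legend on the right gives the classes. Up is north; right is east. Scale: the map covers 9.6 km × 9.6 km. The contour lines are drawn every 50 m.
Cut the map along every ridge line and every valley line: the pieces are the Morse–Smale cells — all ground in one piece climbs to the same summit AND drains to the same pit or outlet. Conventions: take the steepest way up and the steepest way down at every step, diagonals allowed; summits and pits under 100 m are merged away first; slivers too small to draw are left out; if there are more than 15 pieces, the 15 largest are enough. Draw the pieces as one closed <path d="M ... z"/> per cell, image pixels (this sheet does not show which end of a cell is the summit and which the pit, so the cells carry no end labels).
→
<path d="M239 16l-223 1 0 316 8 0 18-7 6-7 0-15 7 5 16 3 42-2 16 12 5 8 25 26 26 10 23 0 14 4 20-2 1-2-1 10-11 33 0 14 20 5 13 12-2 24 201 0 1-304-48-19-84 1-3-3 2-20-11-24-1-12-4-7-14-12-29-14-16-16-5-12z"/><path d="M49 305l-1 14-6 7-14 6-12 2 0 129 160 1 7-17-1-12-34-79 0-8-4-7-10-11-5-8-16-12-42 2-16-3z"/><path d="M463 16l-223 1 11 5 5 12 16 16 29 14 14 12 4 7 1 12 11 24-2 20 3 3 84-1 47 19z"/><path d="M147 345l1 11 34 79 1 12-6 12 0 4 83 1 4-12 0-12-13-12-20-5 0-14 8-21 5-21-22 3-14-4-23 0-26-10z"/>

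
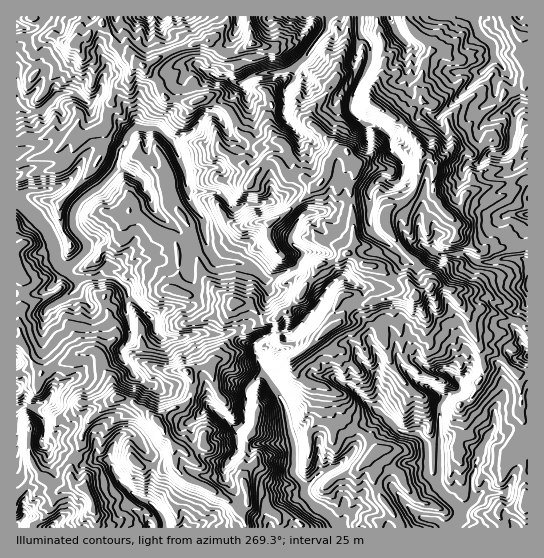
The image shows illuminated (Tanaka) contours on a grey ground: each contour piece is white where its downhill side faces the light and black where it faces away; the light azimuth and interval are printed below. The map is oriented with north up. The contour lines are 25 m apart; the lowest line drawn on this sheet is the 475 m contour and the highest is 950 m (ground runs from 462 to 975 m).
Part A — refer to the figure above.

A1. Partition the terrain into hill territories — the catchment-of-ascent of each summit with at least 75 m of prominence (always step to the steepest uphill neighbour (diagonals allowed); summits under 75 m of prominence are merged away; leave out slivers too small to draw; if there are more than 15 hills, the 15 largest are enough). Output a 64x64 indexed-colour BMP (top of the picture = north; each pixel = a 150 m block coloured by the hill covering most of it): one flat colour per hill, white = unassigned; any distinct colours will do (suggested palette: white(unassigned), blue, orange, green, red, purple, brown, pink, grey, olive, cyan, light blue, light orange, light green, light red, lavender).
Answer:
<image width="64" height="64" href="data:image/bmp;base64,Qk12CAAAAAAAAHYAAAAoAAAAQAAAAEAAAAABAAQAAAAAAAAIAAATCwAAEwsAABAAAAAAAAAA////ALR3HwAOf/8ALKAsACgn1gC9Z5QAS1aMAMJ34wB/f38AIr28AM++FwDox64AeLv/AIrfmACWmP8A1bDFABEUREREREREREIiIiIiIiIiIREREREREREREREREREREUREREREREREIiIiIiIiIiIhEREREREREREREREREREUREREREREREIiIiIiIiIiIiIRERERERERERERERERERREREREREREIiIiIiIiIiIiIiERERERERERERERERERFERERERERCIiIiIiIiIiIiIiERERERERERERERERERESIkRERERCIiIiIiIiIiIiIiIRERERERERERERERERESIiJEREREIiIiIiIiIiIiIiIRERERERERERERERERERIiJEREREIiIiIiIiIiIiIiIhEREREREREREREREREREiIkRCIiIiIiIiIiIiIiIiIiERERERERERERERERERESIiIiIiIiIiIiIiIiIiIiIiIRERERERERERERERERERISIiIiIiIiIiIiIiIiIiIiIhEREREREREREREREREREREiIiIiIiIiIiIiIiIiIiIhERERERERERERERERERERERIiIiIiIiIiIiIiIiIiIiERERERERERERERERERERERIiIiIiIiIiIiIiIiIiIiIREREREREREREREREREREREiIiIiIiIiIiIiIiIiIiIhERERERERERERERERERERESIiIiIiIiIiIiIiIiIiIhEREREREREREREREREREREREiIiIiIiIiIiIiIiIiIiERERERERERERERERERERERERIiIiIiIiIiIiIiIiIiERERERERERERERERERERERERERIiIiIiIiIiIiIiIiIRERERERERERERERERERERERERESIiIiIiIiIiIiIiIRERERERERERERERERERERERERERIiIiIiIiIiIiIiIREREREREREREREREREREREREREREiIiIiIiIiIiIiIhERERERERERERERERERERERERERESIiIiIiIiIiIiIiERERERERERERERERERERERERERESIiIiIiIiIiIiIhERERERERERERERERERERERERERESIiIiIiIRERERERERERERERERERERERERERERERERESIiIiIiIhERERERERERERERERERERERERERERERERESIiIiIiIiERERERERERERERERERERERERERERERERERIiIiIiIiERERERERERERERERERERERERERERERERERERIiERIiERERERERERERERERERERERERERERERERERERERERERERERERERERERERERERERERERERERERERERERERERERERERERERERERERERERERERERERERERERERERERERERERERERERERERERERERERERERERERERERERERERERERERERERERERERERERERERERERERERERERERERERERERERERERERERERERERERERERERERERERERERERERERERERERERERERERERERERERERERERERERERERERERERERERERERERERERERERERERERERERERERERERERERERERERERERERERERERERERERERERERERERERERERERERERERERERERERERERERERERERERERERERERERERERERERERERERERERERERERERERERERERERERERERERERERERERERERERERERERERERERERERERERERERERERERERERERERERERERERERERERERERERERERERERERERERERERERERERERERERERERERERERERERERERERERERERERERERERERERERERERERERERERERERERERERERERERERERERERERERERERERERERERERERERERERERERERERERERERERERERERERERERERERERERERERERERERERERERERERERERERERERERERERERERERERERERERERERERERERERERERERERERERERERERERERERERERERERERERERERERERERERERERERERERERERERERERERERERERERERERERERERERERERERERERERERERERERERERERERERERERERERERERERERERERMzMREREREREREREREREREREREREREREREREREREREzMzMzERERERERERERERERERERERERERERERERERERETMzMzMxERERERERERERERERERERERERERERERERERETMzMzMzMRERERERERERERERERERERERERERERERERETMzMzMzMzEREREREREREREREREREREREREREREREREzMzMzMzMzMxERERERERERERERERERERERERERERERETMzMzMzMzMzMRERERERERERERERERERERERERERERERMzMzMzMzMzMzEREREREREREREREREREREREREREREREzMzMzMzMzMzMzMzMRERERERERERERERERERERERERETMzMzMzMzMzMzMzMzERERERERERERERERERERERERERMzMzMzMzMzMzMzMzMxEREREREREREREREREREREREREzMzMzMzMzMzMzMzMzERERERERERERERERERERERERERMzMzMzMzMzMzMzMzMxERERERERERERERERERERERERETMzMzMzMzMzMzMzMzMRERERERERERERERERERERERERMzMzMzMzMzMzMzMzMxERERERERERERERER"/>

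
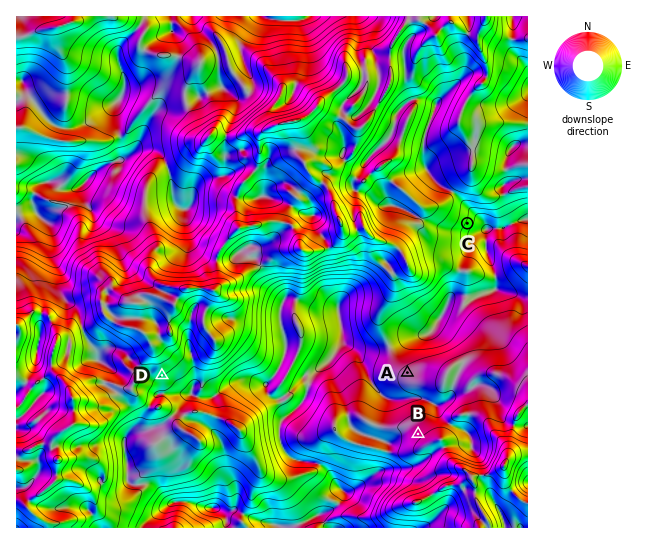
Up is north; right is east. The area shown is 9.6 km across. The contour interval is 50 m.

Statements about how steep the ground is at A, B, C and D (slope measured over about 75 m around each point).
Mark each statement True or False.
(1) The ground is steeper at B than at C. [False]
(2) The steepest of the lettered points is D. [False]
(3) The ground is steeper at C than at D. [True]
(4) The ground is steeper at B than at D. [False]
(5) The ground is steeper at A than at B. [False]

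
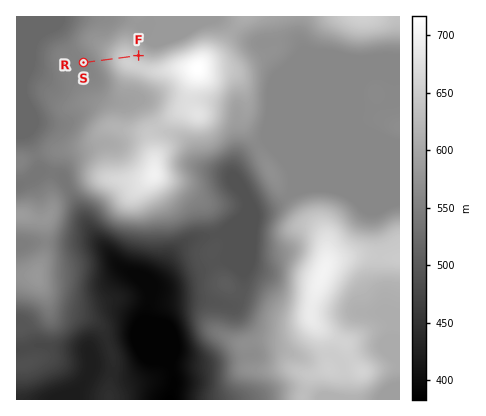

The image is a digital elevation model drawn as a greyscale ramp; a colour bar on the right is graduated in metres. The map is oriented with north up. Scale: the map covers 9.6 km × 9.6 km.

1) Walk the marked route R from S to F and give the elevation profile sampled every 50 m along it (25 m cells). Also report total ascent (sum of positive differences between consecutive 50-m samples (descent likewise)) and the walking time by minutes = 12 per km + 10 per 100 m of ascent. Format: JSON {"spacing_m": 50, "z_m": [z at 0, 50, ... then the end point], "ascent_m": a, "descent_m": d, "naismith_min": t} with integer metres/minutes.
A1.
{"spacing_m": 50, "z_m": [554, 556, 557, 559, 561, 564, 567, 572, 576, 582, 588, 595, 602, 610, 618, 625, 632, 639, 644, 648, 651, 652, 652, 651, 649, 645, 641, 637, 633], "ascent_m": 98, "descent_m": 19, "naismith_min": 26}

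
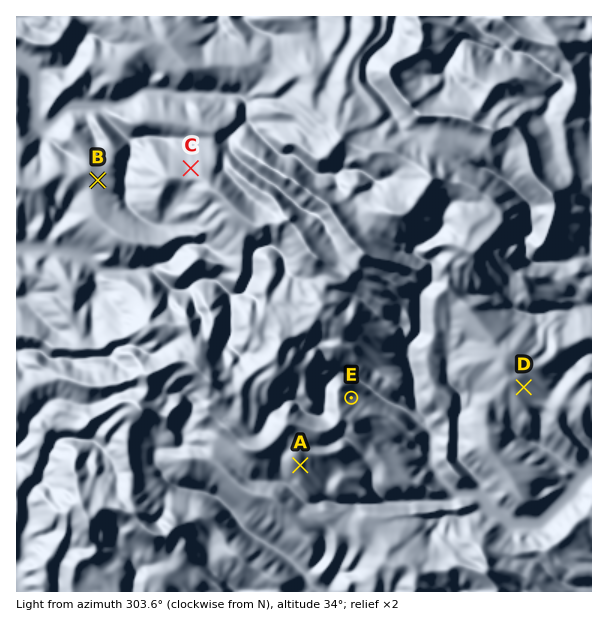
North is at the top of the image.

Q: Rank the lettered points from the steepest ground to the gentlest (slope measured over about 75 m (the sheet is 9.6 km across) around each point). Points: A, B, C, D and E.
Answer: E C A D B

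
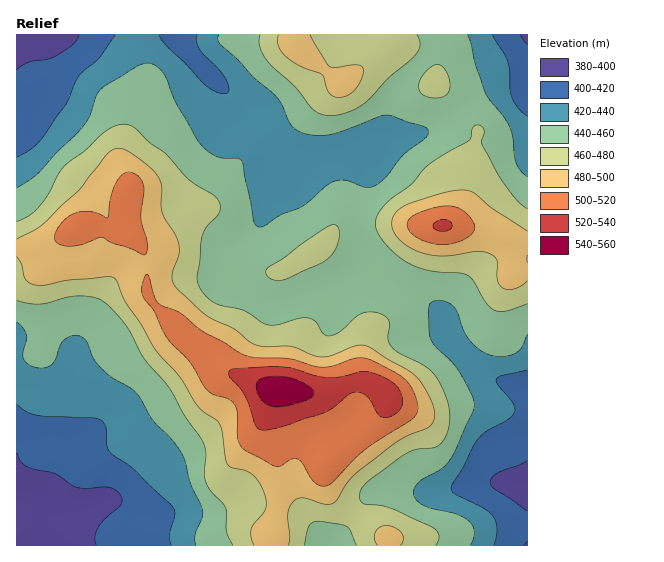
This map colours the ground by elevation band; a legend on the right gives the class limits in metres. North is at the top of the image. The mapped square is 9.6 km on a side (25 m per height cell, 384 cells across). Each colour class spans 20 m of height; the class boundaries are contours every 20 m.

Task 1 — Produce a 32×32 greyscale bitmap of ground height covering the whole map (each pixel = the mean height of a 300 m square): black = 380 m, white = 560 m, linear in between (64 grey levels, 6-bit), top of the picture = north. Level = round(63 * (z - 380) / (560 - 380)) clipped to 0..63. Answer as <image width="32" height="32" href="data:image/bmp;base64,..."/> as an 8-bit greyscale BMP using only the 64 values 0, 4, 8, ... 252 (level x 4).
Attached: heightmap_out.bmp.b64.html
<image width="32" height="32" href="data:image/bmp;base64,Qk02CAAAAAAAADYEAAAoAAAAIAAAACAAAAABAAgAAAAAAAAEAAATCwAAEwsAAAABAAAAAAAAAAAAAAEBAQACAgIAAwMDAAQEBAAFBQUABgYGAAcHBwAICAgACQkJAAoKCgALCwsADAwMAA0NDQAODg4ADw8PABAQEAAREREAEhISABMTEwAUFBQAFRUVABYWFgAXFxcAGBgYABkZGQAaGhoAGxsbABwcHAAdHR0AHh4eAB8fHwAgICAAISEhACIiIgAjIyMAJCQkACUlJQAmJiYAJycnACgoKAApKSkAKioqACsrKwAsLCwALS0tAC4uLgAvLy8AMDAwADExMQAyMjIAMzMzADQ0NAA1NTUANjY2ADc3NwA4ODgAOTk5ADo6OgA7OzsAPDw8AD09PQA+Pj4APz8/AEBAQABBQUEAQkJCAENDQwBEREQARUVFAEZGRgBHR0cASEhIAElJSQBKSkoAS0tLAExMTABNTU0ATk5OAE9PTwBQUFAAUVFRAFJSUgBTU1MAVFRUAFVVVQBWVlYAV1dXAFhYWABZWVkAWlpaAFtbWwBcXFwAXV1dAF5eXgBfX18AYGBgAGFhYQBiYmIAY2NjAGRkZABlZWUAZmZmAGdnZwBoaGgAaWlpAGpqagBra2sAbGxsAG1tbQBubm4Ab29vAHBwcABxcXEAcnJyAHNzcwB0dHQAdXV1AHZ2dgB3d3cAeHh4AHl5eQB6enoAe3t7AHx8fAB9fX0Afn5+AH9/fwCAgIAAgYGBAIKCggCDg4MAhISEAIWFhQCGhoYAh4eHAIiIiACJiYkAioqKAIuLiwCMjIwAjY2NAI6OjgCPj48AkJCQAJGRkQCSkpIAk5OTAJSUlACVlZUAlpaWAJeXlwCYmJgAmZmZAJqamgCbm5sAnJycAJ2dnQCenp4An5+fAKCgoAChoaEAoqKiAKOjowCkpKQApaWlAKampgCnp6cAqKioAKmpqQCqqqoAq6urAKysrACtra0Arq6uAK+vrwCwsLAAsbGxALKysgCzs7MAtLS0ALW1tQC2trYAt7e3ALi4uAC5ubkAurq6ALu7uwC8vLwAvb29AL6+vgC/v78AwMDAAMHBwQDCwsIAw8PDAMTExADFxcUAxsbGAMfHxwDIyMgAycnJAMrKygDLy8sAzMzMAM3NzQDOzs4Az8/PANDQ0ADR0dEA0tLSANPT0wDU1NQA1dXVANbW1gDX19cA2NjYANnZ2QDa2toA29vbANzc3ADd3d0A3t7eAN/f3wDg4OAA4eHhAOLi4gDj4+MA5OTkAOXl5QDm5uYA5+fnAOjo6ADp6ekA6urqAOvr6wDs7OwA7e3tAO7u7gDv7+8A8PDwAPHx8QDy8vIA8/PzAPT09AD19fUA9vb2APf39wD4+PgA+fn5APr6+gD7+/sA/Pz8AP39/QD+/v4A////ABQQDBAYICgsMDhEWGh0iJiYgGhgZHiMkIh8cGBURDAgEAwIDBQcJCgsNEBUZHiElJSAcHB0eISEeGxkXFBAMCQIBAgMFBgcJCw4QFRodICMkIiEiIB0cGxgVExIPDAkHAgMEBgcHCAsODxIYHR8gIyYlJygiHRoYFhMQDgsIBgUGBgcICgoLDRARFBogIiMmKSgrLSghHRoYFhQPCwgHBgcICQoLDQ4QERMVGiAlKCsrKi0vLSgjHhsaGBMNCQgICAkKCwwODxETFBcbICctLy4tLS4tLColIB4cFg8LCgkLDAwNDQ4QEhQWGh4iJy8yMTAvLi0tLi0oJCAZEw8NCw4PDw8PDxETFhgdIiUpMDU3NTQxLy4xMi4nIBoVEhANEBESEhISExUXGyAnKi0zOjs6ODUyMTMzLSUeGRURDgsSFBQTFBQVFxoeJCouMTQ4ODczMTEyMi8oIBsXEw8ODBUVFRQVFRcZHiQoLC4vLi0tKygnKiwqJB4bGBQSEhMSFRYVFRUWGBwiKCssLCklIyMiIB8hIyEcGRcUExQXFxUVFhYWFhcZHyYrLConJCAeHh4dHBwfHhsZFhMTFxkZFxgZGBgYGR0kKSspJSAeHBoaGxsaGxwcGxkWFBUYGxsaHh4dHBwdIigqKCQfGxoaGhoZGRkZGRkYFxYWFxkdIB8iJCMiIiIkKCklIBwZGRobHBsaGRgYFxcYGBkaHCAkJCMmJycnJiUoKSUgHBkZGhscHRwbGRcXGRsdHh4fISQkJScpKSkpKSopJiEcGRkZGRocHR0aGBkcISUmJiQkJSQiJiosKyorKyglIR0aGRYWFxkbHRsaGyEoLS8uKicnJBwgJisrKisrJyIfHRwaFhUVFhgbGxocIiktMC4pJiQgGBsgJScpLCsmIR4dHBoWFBQUFhgZGBkdIiUnJyUjIBwWGB0hJCcrLCchHRwaGBUTExMTFRYVFRgcHyEiIiEdGBIVGh8iJSgoIx8bGRcWFRMTEhITExMTFRkcHiAhHhkVDhEVGh4iJCIeHBkXFRUUExISEhMTExMTFhgbHR4cGBQMDhEVGR4gHhsaGBQTExISEhQUFBQTExMUFRcaHBsYEwsMDxIWGRsbGhgWExEREBETFhgZGBYUFBUWFxobGhYRCgsNEBQXGRkYFxQREA8QEhUYHR8fHBgXGBoaGhkXEg0JCgsOEhUXFxcVExAODxEUFxsgIyQhHRkaHB0bFxQQCwgJCgwQEhUWFhQRDQ0QFBgcICIjJCMgHBscHRoXExALBgcHCQwPEhQUEQ0NEBQXHCEkJCIiIiIgHRsbGRYSDwoFBQUHCQ0QERENCg8UFhkeIyYjIB8fISEfGxoYFBAMCA="/>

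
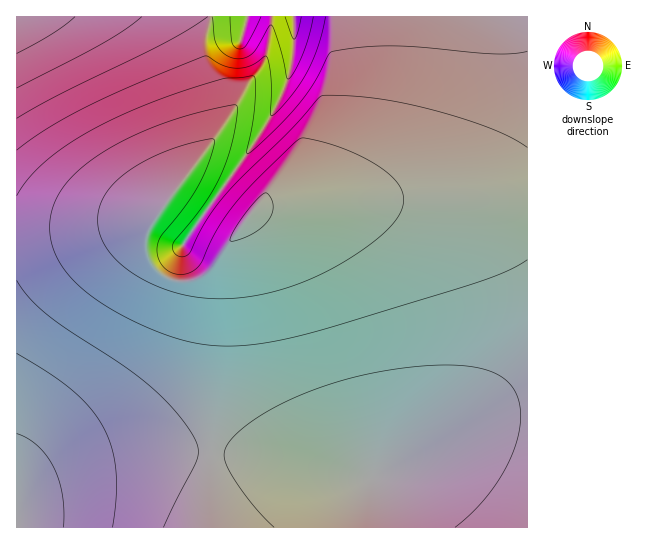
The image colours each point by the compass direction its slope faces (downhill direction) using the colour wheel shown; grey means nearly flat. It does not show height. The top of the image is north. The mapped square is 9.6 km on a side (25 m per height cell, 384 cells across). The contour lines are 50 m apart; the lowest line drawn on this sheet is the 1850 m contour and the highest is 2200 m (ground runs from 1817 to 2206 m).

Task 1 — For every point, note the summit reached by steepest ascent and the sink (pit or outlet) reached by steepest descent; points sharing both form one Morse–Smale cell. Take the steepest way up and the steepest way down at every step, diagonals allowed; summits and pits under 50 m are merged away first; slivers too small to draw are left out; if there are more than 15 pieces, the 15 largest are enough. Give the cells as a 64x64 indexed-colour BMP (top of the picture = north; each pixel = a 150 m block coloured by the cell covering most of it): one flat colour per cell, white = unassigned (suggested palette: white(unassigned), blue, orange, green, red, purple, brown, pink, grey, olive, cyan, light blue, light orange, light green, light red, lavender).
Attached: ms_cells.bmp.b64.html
<image width="64" height="64" href="data:image/bmp;base64,Qk12CAAAAAAAAHYAAAAoAAAAQAAAAEAAAAABAAQAAAAAAAAIAAATCwAAEwsAABAAAAAAAAAA////ALR3HwAOf/8ALKAsACgn1gC9Z5QAS1aMAMJ34wB/f38AIr28AM++FwDox64AeLv/AIrfmACWmP8A1bDFACIiIiIiIiIiIiIiIhERERERERERERERERERERERERERIiIiIiIiIiIiIiIiEREREREREREREREREREREREREREiIiIiIiIiIiIiIiIRERERERERERERERERERERERERESIiIiIiIiIiIiIiIhERERERERERERERERERERERERERIiIiIiIiIiIiIiIiEREREREREREREREREREREREREREiIiIiIiIiIiIiIiIRERERERERERERERERERERERERESIiIiIiIiIiIiIiIhERERERERERERERERERERERERERIiIiIiIiIiIiIiIiEREREREREREREREREREREREREREiIiIiIiIiIiIiIiIRERERERERERERERERERERERERESIiIiIiIiIiIiIiIhERERERERERERERERERERERERERIiIiIiIiIiIiIiIiEREREREREREREREREREREREREREiIiIiIiIiIiIiIiIRERERERERERERERERERERERERESIiIiIiIiIiIiIiIiERERERERERERERERERERERERERIiIiIiIiIiIiIiIiIREREREREREREREREREREREREREiIiIiIiIiIiIiIiIhERERERERERERERERERERERERESIiIiIiIiIiIiIiIiERERERERERERERERERERERERERIiIiIiIiIiIiIiIiIREREREREREREREREREREREREREiIiIiIiIiIiIiIiIhERERERERERERERERERERERERESIiIiIiIiIiIiIiIiERERERERERERERERERERERERERIiIiIiIiIiIiIiIiIREREREREREREREREREREREREREiIiIiIiIiIiIiIiIhERERERERERERERERERERERERESIiIiIiIiIiIiIiIiERERERERERERERERERERERERERIiIiIiIiIiIiIiIiIREREREREREREREREREREREREREiIiIiIiIiIiIiIiIhERERERERERERERERERERERERESIiIiIiIiIiIiIiIiERERERERERERERERERERERERERIiIiIiIiIiIiIiIiIREREREREREREREREREREREREREiIiIiIiIiIiIiIiIhERERERERERERERERERERERERESIiIiIiIiIiIiIiIiERERERERERERERERERERERERERIiIiIiIiIiIiIiIiIREREREREREREREREREREREREREiIiIiIiIiIiIiIiIhERERERERERERERERERERERERESIiIiIiIiIiIiIiIiERERERERERERERERERERERERERIiIiIiIiIiIiJERCIREREREREREREREREREREREREREiIiIiIiIiIiRERERBERERERERERERERERERERERERESIiIiIiIiIiJEREREERERERERERERERERERERERERERIiIiIiIiIiJERERERBEREREREREREREREREREREREREiIiIiIiIiIkREREREQRERERERERERERERERERERERESIiIiIiIiIiRERERERBERERERERERERERERERERERERREREREIiIiIkREREREQRERERERERERERERERERERERFERERERERERCREREREMzEREREREREREREREREREREREUREREREREREREREREMzMxERERERERERERERERERERERREREREREREREREREMzMzMzMRERERERERERERERERERFERERERERERERERDMzMzMzMzMzMzMzMzMzMzMzMzMzM0RERERERERERERDMzMzMzMzMzMzMzMzMzMzMzMzMzMzREREREREREREREMzMzMzMzMzMzMzMzMzMzMzMzMzMzNERERERERERERERDMzMzMzMzMzMzMzMzMzMzMzMzMzM0REREREREREREREMzMzMzMzMzMzMzMzMzMzMzMzMzMzRERERERERERERERDMzMzMzMzMzMzMzMzMzMzMzMzMzNEREREREREREREREQzMzMzMzMzMzMzMzMzMzMzMzMzM0REREREREREREREREMzMzMzMzMzMzMzMzMzMzMzMzMzREREREREREREREREQzMzMzMzMzMzMzMzMzMzMzMzMzNEREREREREREREREREMzMzMzMzMzMzMzMzMzMzMzMzM0RERERERERERERERERTMzMzMzMzMzMzMzMzMzMzMzMzRERERERERERERERERVMzMzMzMzMzMzMzMzMzMzMzMzNERERERERERERERERFVTMzMzMzMzMzMzMzMzMzMzMzM0REREREREREREREREVVMzMzMzMzMzMzMzMzMzMzMzMzRERERERERERERERERVVTMzMzMzMzMzMzMzMzMzMzMzNERERERERERERERERVVVUzMzMzMzMzMzMzMzMzMzMzM0RERERERERERERERFVVVVMzMzMzMzMzMzMzMzMzMzMzREREREREREREREREVVVVUzMzMzMzMzMzMzMzMzMzMzNERERERERERERERERVVVVTMzMzMzMzMzMzMzMzMzMzM0RERERERERERERERFVVVVUzMzMzMzMzMzMzMzMzMzMzREREREREREREREREVVVVVTMzMzMzMzMzMzMzMzMzMzNERERERERERERERERVVVVVMzMzMzMzMzMzMzMzMzMzM0RERERERERERERERFVVVVUzMzMzMzMzMzMzMzMzMzMz"/>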